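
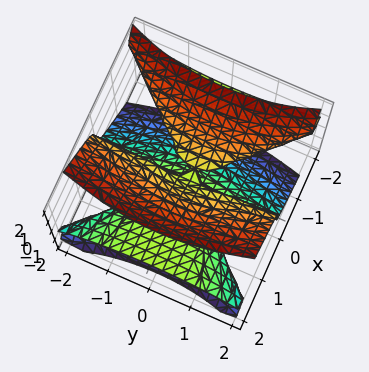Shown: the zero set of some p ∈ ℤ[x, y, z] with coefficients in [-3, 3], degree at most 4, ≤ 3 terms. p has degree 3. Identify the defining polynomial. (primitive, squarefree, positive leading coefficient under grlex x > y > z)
(a) The picture has 2 separate pieces. They look like related sheets of one shape, so recover p as a whole.
(b) Degree: a generic line meets the surface in up to 3 points, so deg p = 3.
(c) From the visible intercepts: one z-axis crossing is at z = 0; every point of the x-axis in the box is on the surface; every point of the y-axis in the box is on the surface.
(d) Fitting integer coefficients to these (and the overall shape) gives p.

3*x^2*z + x*y^2 - 2*z^3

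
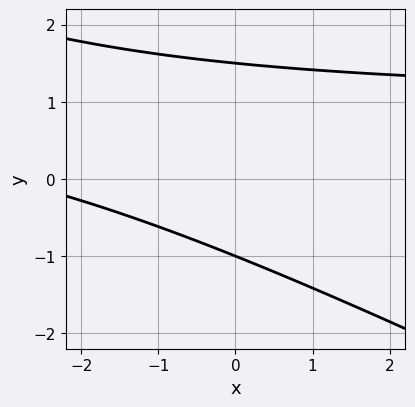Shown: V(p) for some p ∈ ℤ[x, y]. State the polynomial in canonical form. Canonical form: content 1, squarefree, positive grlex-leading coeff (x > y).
x*y + 2*y^2 - x - y - 3

1. The degree is 2 — the shape is more complex than any degree-1 curve.
2. Against the integer gridlines: the curve avoids every integer x-axis point in the box; one y-axis crossing is at y = -1.
3. Assembling these constraints gives the stated polynomial.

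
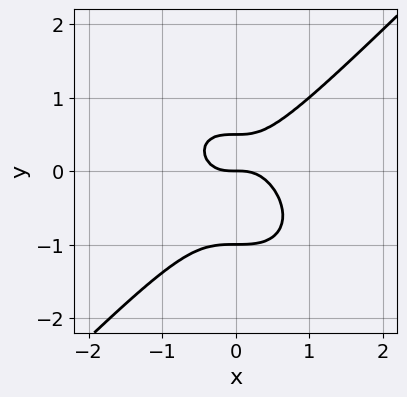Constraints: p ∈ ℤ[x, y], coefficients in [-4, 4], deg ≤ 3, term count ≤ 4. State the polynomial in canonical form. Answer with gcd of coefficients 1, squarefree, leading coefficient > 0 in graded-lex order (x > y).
(a) The degree is 3 — a generic line meets the curve in up to 3 points.
(b) From the axis intercepts and sections: the y-axis gridline crossings are at y ∈ {-1, 0}; it meets the x-axis at x = 0 (among the integer gridlines).
(c) These observations pin down the coefficients.

2*x^3 - 2*y^3 - y^2 + y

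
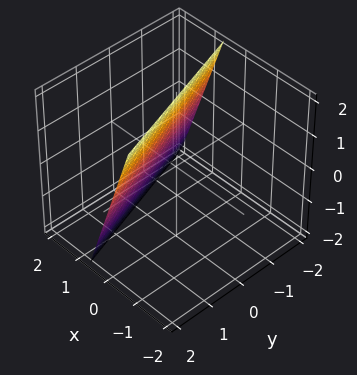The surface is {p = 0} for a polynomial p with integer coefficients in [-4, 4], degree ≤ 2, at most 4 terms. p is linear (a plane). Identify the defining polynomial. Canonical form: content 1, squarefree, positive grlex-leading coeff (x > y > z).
The degree is 1 — every cross-section is a straight line — this is a plane.
Against the integer gridlines: one y-axis crossing is at y = 2; one z-axis crossing is at z = 2.
Putting this together gives p.

3*x + y + z - 2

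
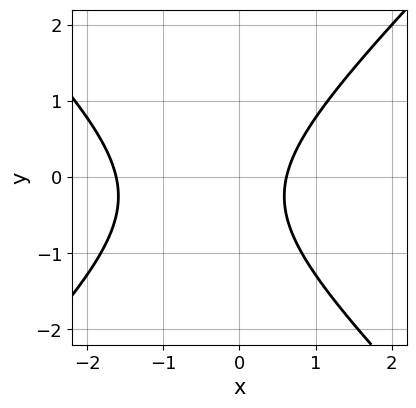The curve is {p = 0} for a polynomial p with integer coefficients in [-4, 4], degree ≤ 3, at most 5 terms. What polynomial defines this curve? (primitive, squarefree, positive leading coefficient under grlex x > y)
2*x^2 - 2*y^2 + 2*x - y - 2

First, degree: no degree-1 curve has this shape, so deg p = 2.
Then, from the visible intercepts: no y-intercept at any integer in the box.
Finally, solving for integer coefficients yields p as stated.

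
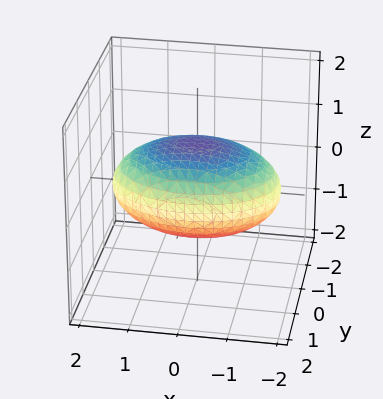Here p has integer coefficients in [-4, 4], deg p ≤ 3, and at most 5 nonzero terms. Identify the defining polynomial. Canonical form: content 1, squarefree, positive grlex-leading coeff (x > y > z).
x^2 + 2*y^2 + 3*z^2 - 3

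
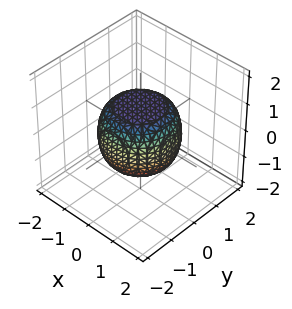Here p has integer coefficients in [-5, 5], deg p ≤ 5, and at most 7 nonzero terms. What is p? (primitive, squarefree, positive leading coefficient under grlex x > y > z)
2*x^4 + 4*x^2*y^2 + 2*y^4 - x^2 - y^2 + 3*z^2 - 3

1. The degree is 4 — the shape is more complex than any degree-3 surface.
2. Symmetries: rotational symmetry about the z-axis ⇒ p depends on x, y only through x² + y².
3. From the axis intercepts and sections: the z-axis gridline crossings are at z ∈ {-1, 1}; a circular section at z = 0 has radius between 1 and 2.
4. Fitting integer coefficients to these (and the overall shape) gives p.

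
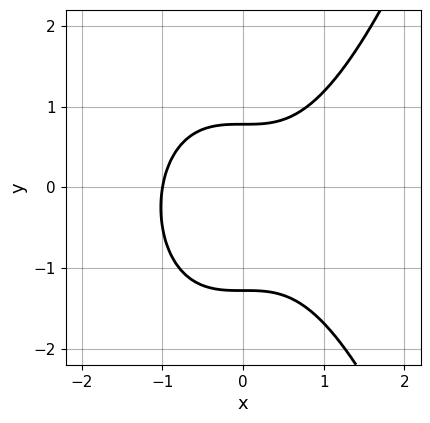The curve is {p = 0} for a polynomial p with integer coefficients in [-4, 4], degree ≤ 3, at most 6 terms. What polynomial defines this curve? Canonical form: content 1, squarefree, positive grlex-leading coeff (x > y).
1. Degree: a generic line meets the curve in up to 3 points, so deg p = 3.
2. From the axis intercepts and sections: it crosses the x-axis at the gridline x = -1.
3. Fitting integer coefficients to these (and the overall shape) gives p.

2*x^3 - 2*y^2 - y + 2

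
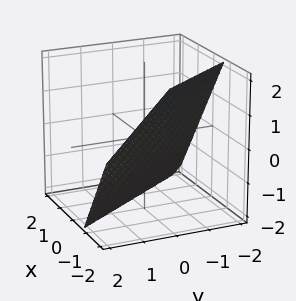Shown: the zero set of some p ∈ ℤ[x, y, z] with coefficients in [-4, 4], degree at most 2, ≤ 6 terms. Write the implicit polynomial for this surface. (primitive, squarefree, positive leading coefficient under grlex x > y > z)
3*x + 2*y + 2*z + 2

Degree: the surface is flat (a plane), so deg p = 1.
Reading off the gridlines: it meets the y-axis at y = -1 (among the integer gridlines); it meets the z-axis at z = -1 (among the integer gridlines).
Fitting integer coefficients to these (and the overall shape) gives p.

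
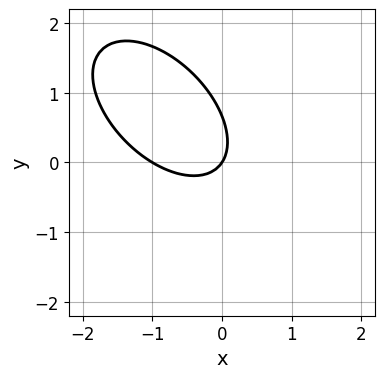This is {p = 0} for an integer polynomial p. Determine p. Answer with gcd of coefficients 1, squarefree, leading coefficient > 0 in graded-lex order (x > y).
3*x^2 + 3*x*y + 3*y^2 + 3*x - 2*y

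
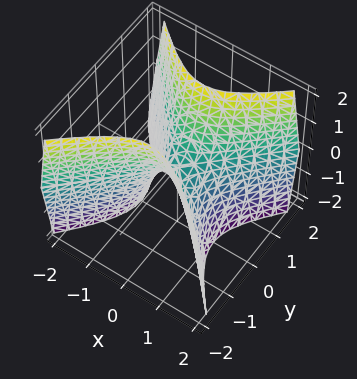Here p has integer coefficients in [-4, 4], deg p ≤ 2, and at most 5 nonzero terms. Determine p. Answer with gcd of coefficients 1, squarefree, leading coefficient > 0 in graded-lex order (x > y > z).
2*x^2 - 2*y^2 + z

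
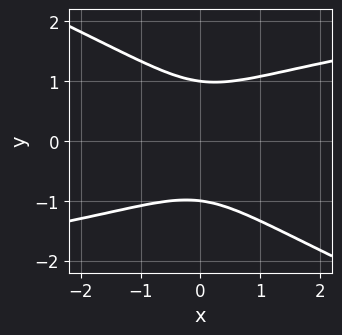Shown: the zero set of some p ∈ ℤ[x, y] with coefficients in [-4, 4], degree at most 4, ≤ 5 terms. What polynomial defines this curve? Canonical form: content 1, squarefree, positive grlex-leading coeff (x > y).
x*y^3 + 2*y^4 - 2*x^2 - 2

1. deg p = 4. The shape is more complex than any degree-3 curve.
2. Reading off the gridlines: it misses every integer gridline on the x-axis; the y-axis gridline crossings are at y ∈ {-1, 1}.
3. Assembling these constraints gives the stated polynomial.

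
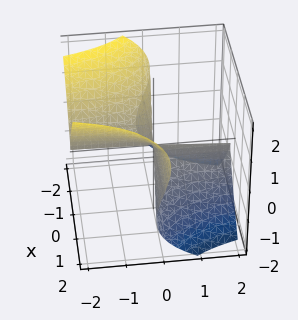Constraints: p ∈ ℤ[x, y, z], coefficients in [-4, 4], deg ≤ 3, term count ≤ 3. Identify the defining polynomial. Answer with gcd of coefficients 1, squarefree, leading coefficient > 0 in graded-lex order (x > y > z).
3*x^2*y - x^2*z + 2*z^3

1. The degree is 3 — the shape is more complex than any degree-2 surface.
2. From the visible intercepts: the visible x-axis segment lies entirely on the surface; the visible y-axis segment lies entirely on the surface; one z-axis crossing is at z = 0.
3. Solving for integer coefficients yields p as stated.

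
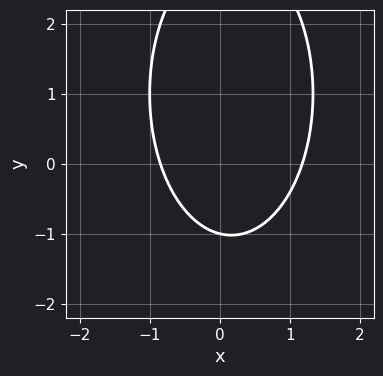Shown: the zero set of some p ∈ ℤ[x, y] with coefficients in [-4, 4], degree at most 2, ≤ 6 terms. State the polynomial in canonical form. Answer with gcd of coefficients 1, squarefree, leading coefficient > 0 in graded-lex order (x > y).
3*x^2 + y^2 - x - 2*y - 3

1. The degree is 2 — no degree-1 curve has this shape.
2. Against the integer gridlines: it crosses the y-axis at the gridline y = -1.
3. Putting this together gives p.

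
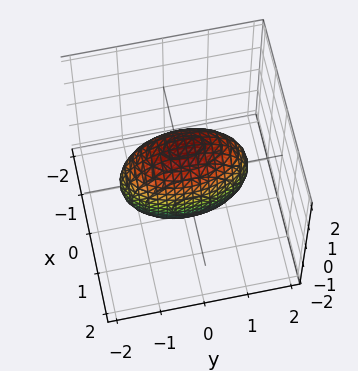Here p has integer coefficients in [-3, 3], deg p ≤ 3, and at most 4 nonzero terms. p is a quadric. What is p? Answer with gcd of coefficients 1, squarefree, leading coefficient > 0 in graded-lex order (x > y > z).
3*x^2 + y^2 + z^2 - 2

(a) Degree: bounded and convex; a quadric, so deg p = 2.
(b) Symmetries: it's symmetric under y → −y, forcing even powers of y; the z ↦ −z reflection is a symmetry, so z appears only in even powers; mirror symmetry x ↦ −x ⇒ only even powers of x.
(c) Solving for integer coefficients yields p as stated.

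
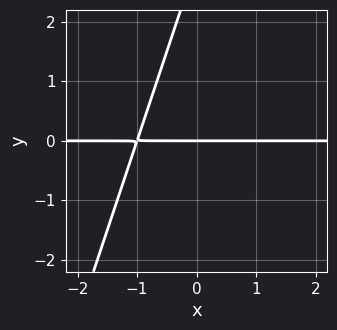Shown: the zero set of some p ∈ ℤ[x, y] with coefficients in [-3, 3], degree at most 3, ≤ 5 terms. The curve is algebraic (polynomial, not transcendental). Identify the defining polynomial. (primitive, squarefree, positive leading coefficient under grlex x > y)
First, degree: the shape is more complex than any degree-1 curve, so deg p = 2.
Next, observable constraints: it crosses the y-axis at the gridline y = 0; every point of the x-axis in the box is on the curve.
Finally, these observations pin down the coefficients.

3*x*y - y^2 + 3*y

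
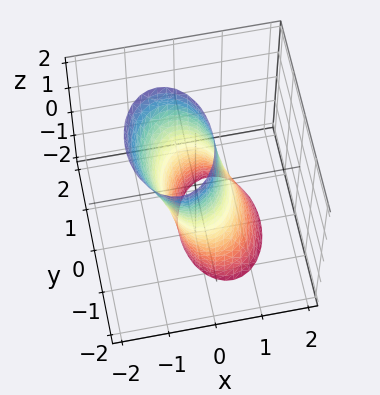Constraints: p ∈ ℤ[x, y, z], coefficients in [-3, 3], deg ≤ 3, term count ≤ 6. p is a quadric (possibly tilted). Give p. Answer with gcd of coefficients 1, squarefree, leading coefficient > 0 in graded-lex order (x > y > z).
2*x^2 + x*z + y^2 - 1

Degree: the shape is more complex than any degree-1 surface, so deg p = 2.
Checking where it meets the axes: it misses every integer gridline on the z-axis; the y-axis gridline crossings are at y ∈ {-1, 1}.
Solving for integer coefficients yields p as stated.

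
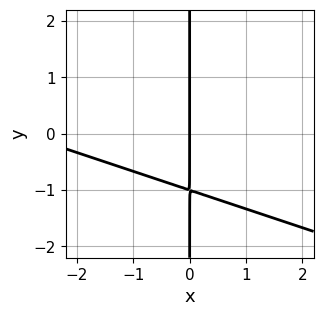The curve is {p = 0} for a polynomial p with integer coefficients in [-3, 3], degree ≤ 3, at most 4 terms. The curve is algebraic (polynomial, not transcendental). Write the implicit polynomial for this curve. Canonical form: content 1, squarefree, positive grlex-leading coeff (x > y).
First, the degree is 2 — no degree-1 curve has this shape.
Next, from the axis intercepts and sections: it meets the x-axis at x = 0 (among the integer gridlines); the visible y-axis segment lies entirely on the curve.
Finally, putting this together gives p.

x^2 + 3*x*y + 3*x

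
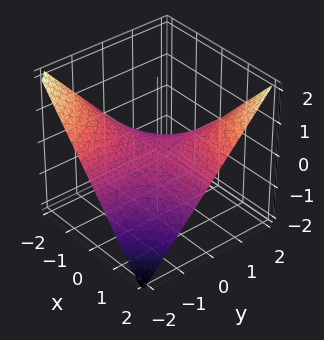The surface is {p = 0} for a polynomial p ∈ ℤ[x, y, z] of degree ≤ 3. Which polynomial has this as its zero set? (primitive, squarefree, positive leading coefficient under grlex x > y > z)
x*y - 2*z

(a) The degree is 2 — a saddle surface; a quadric.
(b) From the visible intercepts: it meets the z-axis at z = 0 (among the integer gridlines); every point of the y-axis in the box is on the surface; the visible x-axis segment lies entirely on the surface.
(c) Together with the visible shape, these determine p as stated.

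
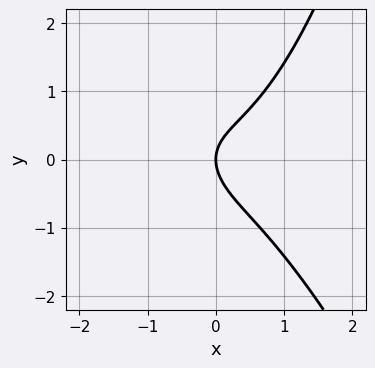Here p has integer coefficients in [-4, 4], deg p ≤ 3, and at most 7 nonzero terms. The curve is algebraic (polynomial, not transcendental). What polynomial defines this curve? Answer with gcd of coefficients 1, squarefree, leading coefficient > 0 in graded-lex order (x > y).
(a) Degree: the shape is more complex than any degree-2 curve, so deg p = 3.
(b) From the axis intercepts and sections: it crosses the x-axis at the gridline x = 0; one y-axis crossing is at y = 0.
(c) Fitting integer coefficients to these (and the overall shape) gives p.

3*x^3 + x^2*y - x*y - 3*y^2 + 3*x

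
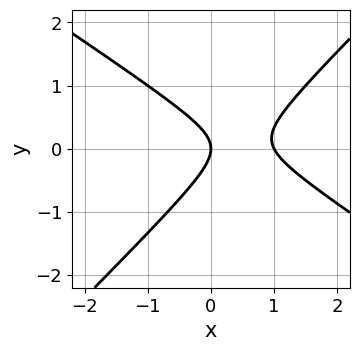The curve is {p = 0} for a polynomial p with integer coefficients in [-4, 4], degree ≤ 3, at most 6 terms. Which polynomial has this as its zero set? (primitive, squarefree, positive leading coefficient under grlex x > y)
First, deg p = 2.
Next, checking where it meets the axes: it meets the y-axis at y = 0 (among the integer gridlines); among the integer gridlines, it crosses the x-axis at x ∈ {0, 1}.
Finally, fitting integer coefficients to these (and the overall shape) gives p.

2*x^2 + x*y - 3*y^2 - 2*x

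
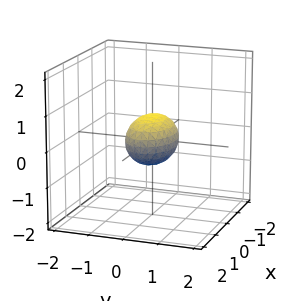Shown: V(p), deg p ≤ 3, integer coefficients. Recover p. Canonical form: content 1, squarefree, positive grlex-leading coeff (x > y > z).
x^2 + 2*y^2 + 2*z^2 - 1

1. The degree is 2 — bounded and convex; a quadric.
2. Symmetries: mirror symmetry y ↦ −y ⇒ only even powers of y; mirror symmetry x ↦ −x ⇒ only even powers of x; it's symmetric under z → −z, forcing even powers of z.
3. Checking where it meets the axes: among the integer gridlines, it crosses the x-axis at x ∈ {-1, 1}.
4. Together with the visible shape, these determine p as stated.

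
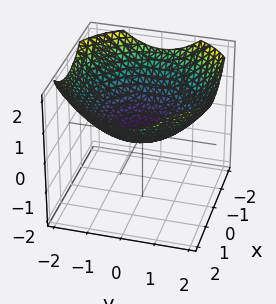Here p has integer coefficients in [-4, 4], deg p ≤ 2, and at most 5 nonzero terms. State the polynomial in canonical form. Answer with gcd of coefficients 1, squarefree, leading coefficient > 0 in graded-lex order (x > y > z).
1. deg p = 2. A single bowl opening along one axis; a quadric.
2. By symmetry, every cross-section ⟂ z is a circle, so x, y appear only via x² + y².
3. From the visible intercepts: it crosses the x-axis at the gridline x = 0; a circular section at z = 1 has radius between 1 and 2; one z-axis crossing is at z = 0; it crosses the y-axis at the gridline y = 0.
4. Assembling these constraints gives the stated polynomial.

x^2 + y^2 - 3*z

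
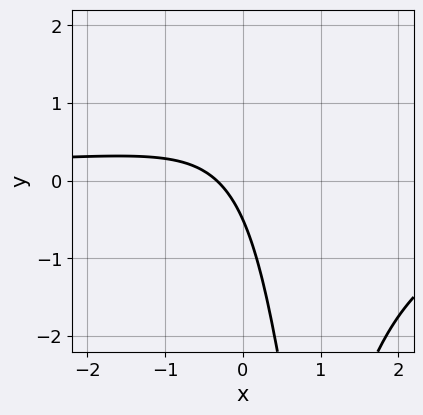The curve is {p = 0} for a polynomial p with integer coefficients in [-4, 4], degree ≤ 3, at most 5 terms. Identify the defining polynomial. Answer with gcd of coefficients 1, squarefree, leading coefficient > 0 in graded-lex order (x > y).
2*x^2*y - 3*x*y + 3*x + 2*y + 1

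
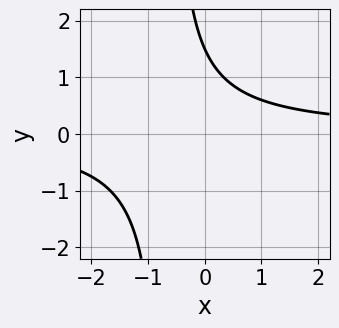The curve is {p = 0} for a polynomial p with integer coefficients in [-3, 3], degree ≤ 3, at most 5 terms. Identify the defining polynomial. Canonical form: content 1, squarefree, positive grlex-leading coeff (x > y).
First, the degree is 2 — no degree-1 curve has this shape.
Then, against the integer gridlines: the curve avoids every integer x-axis point in the box.
Finally, putting this together gives p.

3*x*y + 2*y - 3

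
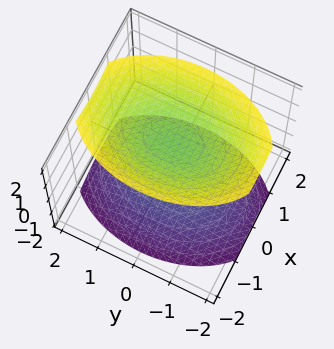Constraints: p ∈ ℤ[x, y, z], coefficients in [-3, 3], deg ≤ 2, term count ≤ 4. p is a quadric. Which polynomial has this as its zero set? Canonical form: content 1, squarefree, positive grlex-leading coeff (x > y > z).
First, there are 2 components. They look like related sheets of one shape, so recover p as a whole.
Then, deg p = 2. Two sheets facing apart; a quadric.
Next, symmetries: mirror symmetry y ↦ −y ⇒ only even powers of y; the z ↦ −z reflection is a symmetry, so z appears only in even powers; it's symmetric under x → −x, forcing even powers of x.
Next, checking where it meets the axes: it misses every integer gridline on the x-axis; it misses every integer gridline on the y-axis.
Finally, fitting integer coefficients to these (and the overall shape) gives p.

2*x^2 + y^2 - 2*z^2 + 3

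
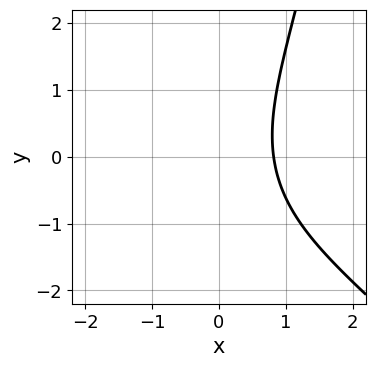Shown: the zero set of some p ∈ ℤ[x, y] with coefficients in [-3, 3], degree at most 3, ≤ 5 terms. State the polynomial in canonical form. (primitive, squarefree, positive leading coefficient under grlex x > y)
First, the degree is 3 — a generic line meets the curve in up to 3 points.
Then, observable constraints: it misses every integer gridline on the y-axis.
Finally, together with the visible shape, these determine p as stated.

x^3 + x^2*y - y^2 + 3*x - 3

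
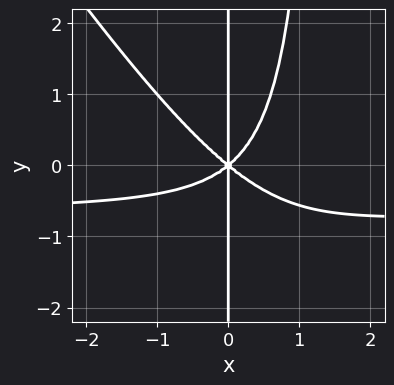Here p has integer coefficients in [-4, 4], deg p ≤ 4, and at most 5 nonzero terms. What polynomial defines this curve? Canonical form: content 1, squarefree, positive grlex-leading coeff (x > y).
1. The degree is 4 — the shape is more complex than any degree-3 curve.
2. From the visible intercepts: every point of the y-axis in the box is on the curve; it meets the x-axis at x = 0 (among the integer gridlines).
3. Solving for integer coefficients yields p as stated.

3*x^3*y + 2*x^2*y^2 + 2*x^3 - 3*x*y^2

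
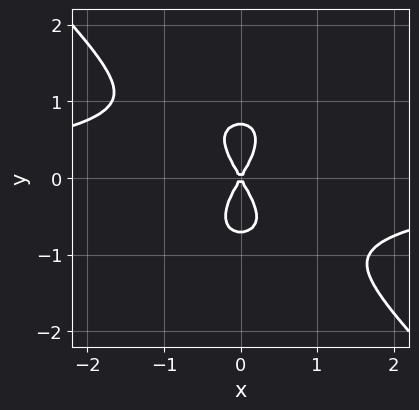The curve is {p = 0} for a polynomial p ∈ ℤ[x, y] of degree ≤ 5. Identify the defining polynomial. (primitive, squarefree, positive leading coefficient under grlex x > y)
(a) deg p = 4. No degree-3 curve has this shape.
(b) Against the integer gridlines: it crosses the x-axis at the gridline x = 0; one y-axis crossing is at y = 0.
(c) Assembling these constraints gives the stated polynomial.

2*x^3*y + 2*y^4 + 3*x^2 - y^2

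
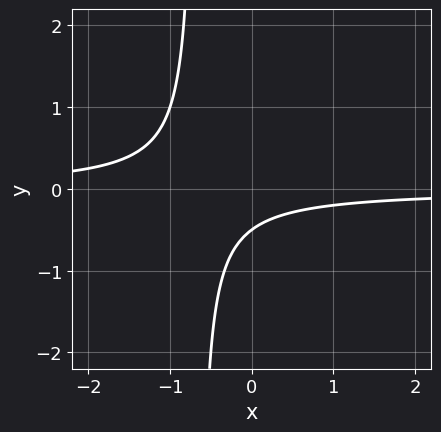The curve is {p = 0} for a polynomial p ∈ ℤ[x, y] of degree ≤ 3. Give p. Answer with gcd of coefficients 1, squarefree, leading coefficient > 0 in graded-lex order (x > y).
3*x*y + 2*y + 1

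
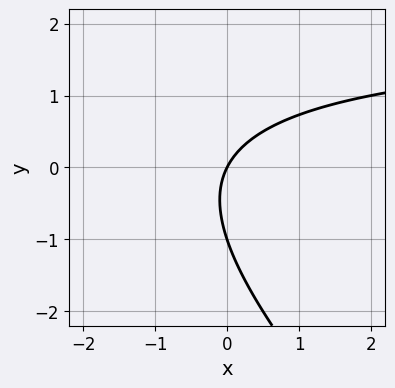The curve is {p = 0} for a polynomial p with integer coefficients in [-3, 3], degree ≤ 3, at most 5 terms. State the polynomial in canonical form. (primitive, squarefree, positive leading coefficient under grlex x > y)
x*y + y^2 - 2*x + y

1. Degree: no degree-1 curve has this shape, so deg p = 2.
2. Against the integer gridlines: one x-axis crossing is at x = 0; the y-axis gridline crossings are at y ∈ {-1, 0}.
3. Putting this together gives p.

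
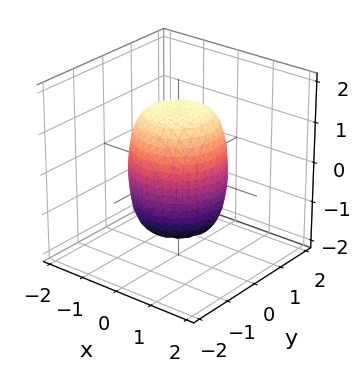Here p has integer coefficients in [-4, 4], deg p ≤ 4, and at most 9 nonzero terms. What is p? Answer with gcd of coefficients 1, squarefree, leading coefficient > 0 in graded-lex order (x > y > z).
1. deg p = 4.
2. Symmetries: rotational symmetry about the z-axis ⇒ p depends on x, y only through x² + y².
3. From the visible intercepts: a circular section at z = 0 has radius between 1 and 2.
4. Putting this together gives p.

2*x^4 + 4*x^2*y^2 + 2*y^4 - x^2 - y^2 + z^2 - 2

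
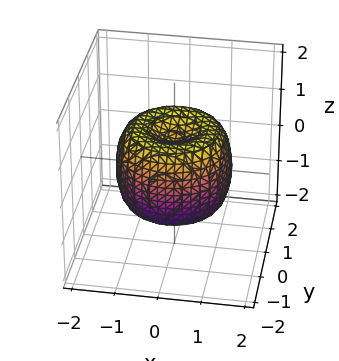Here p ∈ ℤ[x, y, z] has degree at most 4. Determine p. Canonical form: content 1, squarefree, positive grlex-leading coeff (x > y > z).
2*x^4 + 4*x^2*y^2 + 2*y^4 - 3*x^2 - 3*y^2 + 2*z^2 - 1

1. The degree is 4 — the shape is more complex than any degree-3 surface.
2. By symmetry, the z-axis is an axis of rotation, so x and y enter only as x² + y².
3. From the axis intercepts and sections: a circular section at z = 0 has radius between 1 and 2.
4. Fitting integer coefficients to these (and the overall shape) gives p.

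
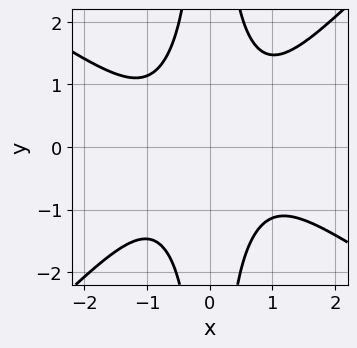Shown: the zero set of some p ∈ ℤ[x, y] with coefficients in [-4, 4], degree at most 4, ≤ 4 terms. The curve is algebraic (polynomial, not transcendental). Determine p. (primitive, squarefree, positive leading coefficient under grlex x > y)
First, degree: a generic line meets the curve in up to 4 points, so deg p = 4.
Next, observable constraints: it misses every integer gridline on the x-axis; it misses every integer gridline on the y-axis.
Finally, the integer polynomial consistent with all of this is the stated p.

2*x^4 + x^3*y - 3*x^2*y^2 + 3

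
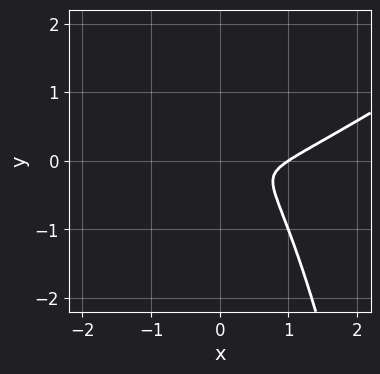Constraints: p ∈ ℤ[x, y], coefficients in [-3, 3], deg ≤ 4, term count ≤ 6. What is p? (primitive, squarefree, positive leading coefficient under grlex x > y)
First, the degree is 3 — the shape is more complex than any degree-2 curve.
Next, observable constraints: one x-axis crossing is at x = 1.
Finally, fitting integer coefficients to these (and the overall shape) gives p.

2*x^3 - 3*x^2*y - 2*x^2 - 3*y^2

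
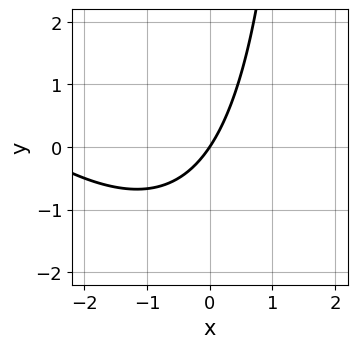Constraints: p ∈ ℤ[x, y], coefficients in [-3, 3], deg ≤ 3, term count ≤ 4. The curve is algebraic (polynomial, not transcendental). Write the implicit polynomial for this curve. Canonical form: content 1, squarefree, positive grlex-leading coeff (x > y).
x^2 + x*y + 3*x - 2*y

(a) Degree: the shape is more complex than any degree-1 curve, so deg p = 2.
(b) From the visible intercepts: it crosses the x-axis at the gridline x = 0; it meets the y-axis at y = 0 (among the integer gridlines).
(c) Together with the visible shape, these determine p as stated.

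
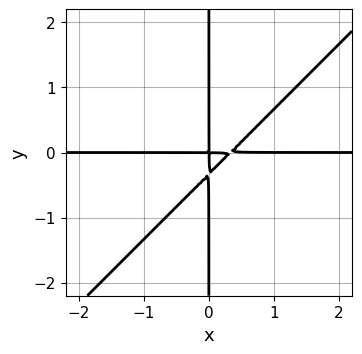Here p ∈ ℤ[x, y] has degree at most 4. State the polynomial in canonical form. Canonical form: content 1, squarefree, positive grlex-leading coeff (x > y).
3*x^2*y - 3*x*y^2 - x*y

deg p = 3.
From the axis intercepts and sections: every point of the y-axis in the box is on the curve; the visible x-axis segment lies entirely on the curve.
These observations pin down the coefficients.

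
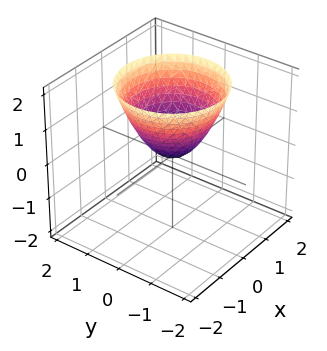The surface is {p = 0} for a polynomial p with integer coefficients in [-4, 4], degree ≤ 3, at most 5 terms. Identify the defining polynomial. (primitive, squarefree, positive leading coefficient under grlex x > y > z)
x^2 + y^2 - z

(a) Degree: a single bowl opening along one axis; a quadric, so deg p = 2.
(b) Symmetries: the surface is invariant under rotation about z: p = q(x² + y², z).
(c) Observable constraints: one x-axis crossing is at x = 0; it crosses the y-axis at the gridline y = 0; it crosses the z-axis at the gridline z = 0.
(d) Fitting integer coefficients to these (and the overall shape) gives p.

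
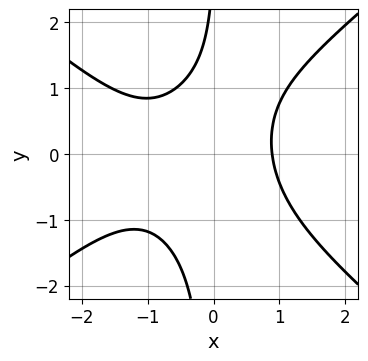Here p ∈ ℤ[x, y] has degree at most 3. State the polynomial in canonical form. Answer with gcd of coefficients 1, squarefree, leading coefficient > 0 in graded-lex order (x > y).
2*x^3 - 3*x*y^2 + 2*x^2 + y - 3

The degree is 3 — a generic line meets the curve in up to 3 points.
Observable constraints: it misses every integer gridline on the y-axis.
The integer polynomial consistent with all of this is the stated p.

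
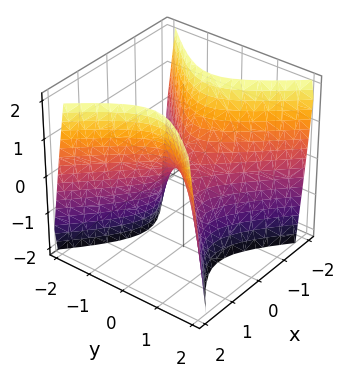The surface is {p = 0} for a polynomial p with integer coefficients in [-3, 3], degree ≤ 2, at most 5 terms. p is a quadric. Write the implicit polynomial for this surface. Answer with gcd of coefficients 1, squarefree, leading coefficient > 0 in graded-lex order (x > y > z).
2*x^2 - 2*y^2 - z

(a) deg p = 2.
(b) Symmetries: mirror symmetry x ↦ −x ⇒ only even powers of x; mirror symmetry y ↦ −y ⇒ only even powers of y.
(c) Against the integer gridlines: it crosses the x-axis at the gridline x = 0; one z-axis crossing is at z = 0.
(d) Fitting integer coefficients to these (and the overall shape) gives p.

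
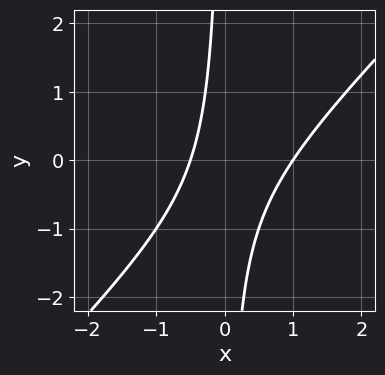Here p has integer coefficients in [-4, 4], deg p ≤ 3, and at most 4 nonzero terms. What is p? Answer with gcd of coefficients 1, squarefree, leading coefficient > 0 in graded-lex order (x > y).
The degree is 2 — a generic line meets the curve in up to 2 points.
From the visible intercepts: the curve avoids every integer y-axis point in the box; it meets the x-axis at x = 1 (among the integer gridlines).
Together with the visible shape, these determine p as stated.

2*x^2 - 2*x*y - x - 1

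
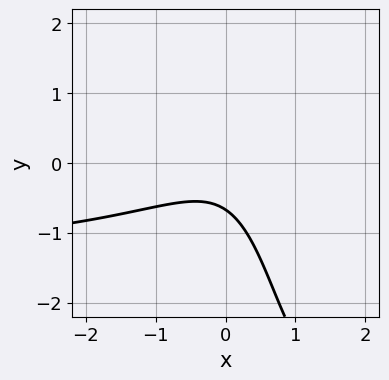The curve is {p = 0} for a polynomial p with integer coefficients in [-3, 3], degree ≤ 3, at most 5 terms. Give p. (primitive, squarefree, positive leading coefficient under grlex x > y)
2*x^2*y + 3*x^2 - 3*x*y + 3*y + 2

(a) The degree is 3 — no degree-2 curve has this shape.
(b) Observable constraints: no x-intercept at any integer in the box.
(c) These observations pin down the coefficients.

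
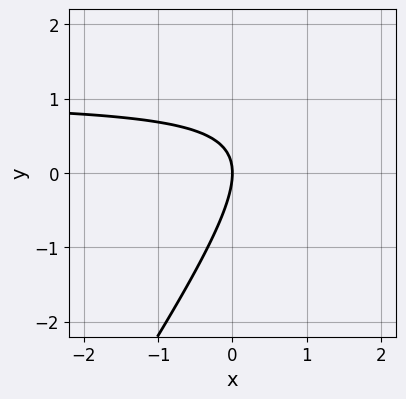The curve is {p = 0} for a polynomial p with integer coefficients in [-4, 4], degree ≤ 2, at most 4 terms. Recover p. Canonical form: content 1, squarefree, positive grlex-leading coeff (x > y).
3*x*y - 2*y^2 - 3*x

1. The degree is 2 — no degree-1 curve has this shape.
2. Observable constraints: it crosses the x-axis at the gridline x = 0; it crosses the y-axis at the gridline y = 0.
3. Matching integer coefficients to the picture gives p.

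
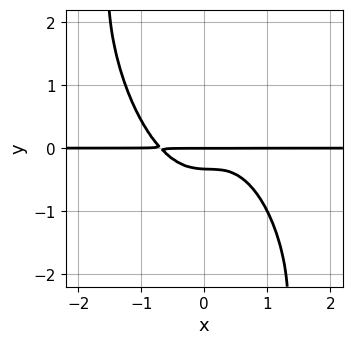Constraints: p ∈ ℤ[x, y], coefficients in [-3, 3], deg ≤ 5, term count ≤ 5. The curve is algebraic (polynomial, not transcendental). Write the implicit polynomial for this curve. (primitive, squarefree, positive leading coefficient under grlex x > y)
3*x^3*y + 2*x^2*y^2 + x*y^3 + 3*y^2 + y

The degree is 4 — the shape is more complex than any degree-3 curve.
Reading off the gridlines: every point of the x-axis in the box is on the curve; one y-axis crossing is at y = 0.
The integer polynomial consistent with all of this is the stated p.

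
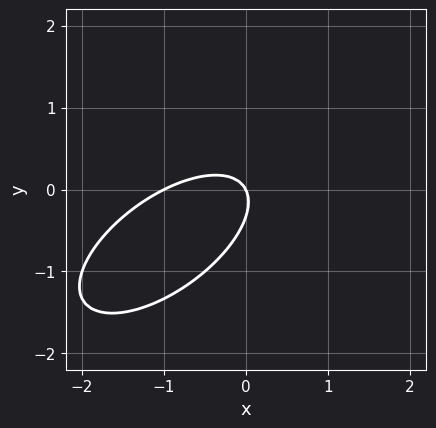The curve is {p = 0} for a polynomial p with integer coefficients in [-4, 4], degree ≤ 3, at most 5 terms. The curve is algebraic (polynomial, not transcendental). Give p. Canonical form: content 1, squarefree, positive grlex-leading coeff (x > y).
First, degree: a generic line meets the curve in up to 2 points, so deg p = 2.
Next, from the axis intercepts and sections: one y-axis crossing is at y = 0; among the integer gridlines, it crosses the x-axis at x ∈ {-1, 0}.
Finally, solving for integer coefficients yields p as stated.

2*x^2 - 3*x*y + 3*y^2 + 2*x + y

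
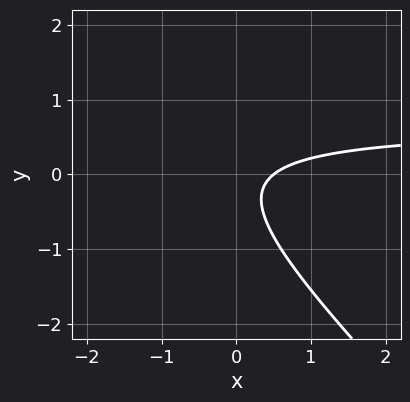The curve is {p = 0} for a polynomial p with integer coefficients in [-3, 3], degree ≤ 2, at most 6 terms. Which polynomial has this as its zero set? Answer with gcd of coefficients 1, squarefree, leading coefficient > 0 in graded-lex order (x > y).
(a) Degree: the shape is more complex than any degree-1 curve, so deg p = 2.
(b) Against the integer gridlines: the curve avoids every integer y-axis point in the box.
(c) Fitting integer coefficients to these (and the overall shape) gives p.

3*x*y + 3*y^2 - 2*x + y + 1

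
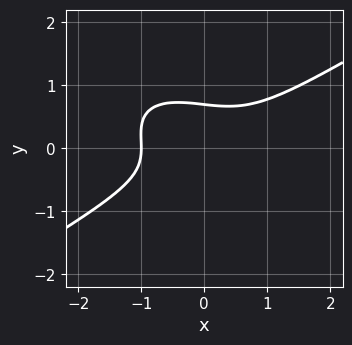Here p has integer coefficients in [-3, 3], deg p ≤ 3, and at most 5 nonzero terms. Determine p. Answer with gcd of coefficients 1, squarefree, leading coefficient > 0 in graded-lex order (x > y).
deg p = 3. A generic line meets the curve in up to 3 points.
Checking where it meets the axes: it crosses the x-axis at the gridline x = -1.
These observations pin down the coefficients.

x^3 - x*y^2 - 3*y^3 + 1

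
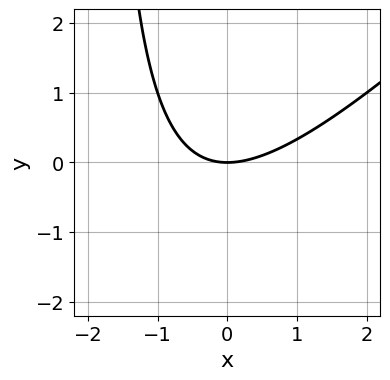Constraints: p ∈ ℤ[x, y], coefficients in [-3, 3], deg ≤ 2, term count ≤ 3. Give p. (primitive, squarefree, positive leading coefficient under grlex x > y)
First, degree: no degree-1 curve has this shape, so deg p = 2.
Next, reading off the gridlines: it meets the y-axis at y = 0 (among the integer gridlines); it crosses the x-axis at the gridline x = 0.
Finally, together with the visible shape, these determine p as stated.

x^2 - x*y - 2*y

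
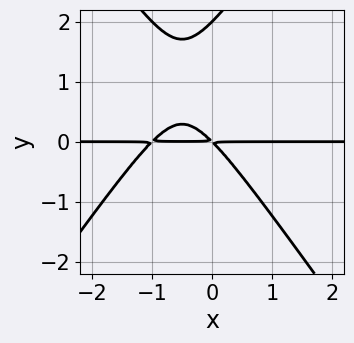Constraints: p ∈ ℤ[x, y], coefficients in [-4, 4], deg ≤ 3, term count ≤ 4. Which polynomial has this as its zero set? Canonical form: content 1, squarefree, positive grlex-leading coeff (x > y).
1. The degree is 3 — the shape is more complex than any degree-2 curve.
2. Checking where it meets the axes: every point of the x-axis in the box is on the curve; it meets the y-axis at y = 2 (among the integer gridlines).
3. Putting this together gives p.

2*x^2*y - y^3 + 2*x*y + 2*y^2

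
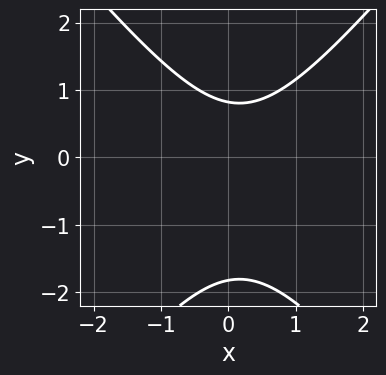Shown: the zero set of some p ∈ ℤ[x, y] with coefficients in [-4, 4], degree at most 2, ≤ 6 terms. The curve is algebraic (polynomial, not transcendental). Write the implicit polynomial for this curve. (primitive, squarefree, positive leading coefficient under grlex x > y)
Degree: a generic line meets the curve in up to 2 points, so deg p = 2.
Reading off the gridlines: the curve avoids every integer x-axis point in the box.
The integer polynomial consistent with all of this is the stated p.

3*x^2 - 2*y^2 - x - 2*y + 3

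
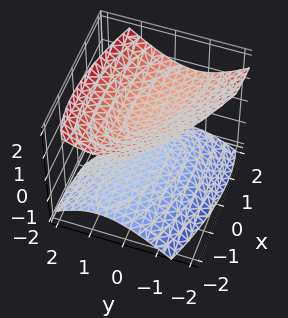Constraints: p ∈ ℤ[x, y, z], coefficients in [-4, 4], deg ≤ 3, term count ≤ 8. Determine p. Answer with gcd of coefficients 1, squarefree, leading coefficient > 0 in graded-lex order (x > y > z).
x^2 + 2*x*y - x*z + 3*y^2 - 3*z^2 + 2

1. The picture has 2 separate pieces.
2. Degree: a generic line meets the surface in up to 2 points, so deg p = 2.
3. Reading off the gridlines: no x-intercept at any integer in the box; it misses every integer gridline on the y-axis.
4. The integer polynomial consistent with all of this is the stated p.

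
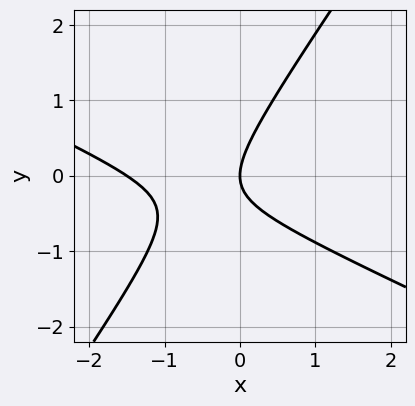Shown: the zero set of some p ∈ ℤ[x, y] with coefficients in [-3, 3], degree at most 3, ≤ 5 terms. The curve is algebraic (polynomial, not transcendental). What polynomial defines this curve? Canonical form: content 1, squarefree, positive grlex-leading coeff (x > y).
1. Degree: no degree-1 curve has this shape, so deg p = 2.
2. From the visible intercepts: it crosses the y-axis at the gridline y = 0; it crosses the x-axis at the gridline x = 0.
3. Putting this together gives p.

2*x^2 + 3*x*y - 3*y^2 + 3*x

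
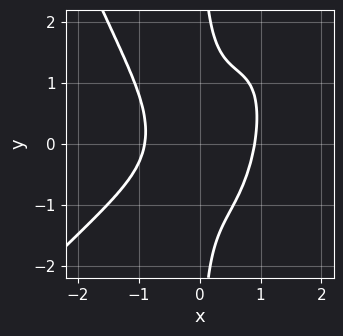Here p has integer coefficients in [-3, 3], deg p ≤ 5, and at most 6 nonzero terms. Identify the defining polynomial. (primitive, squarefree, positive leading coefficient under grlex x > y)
3*x^4 - 2*x^3*y - x^2*y^2 + 3*x*y^2 - 2

Degree: the shape is more complex than any degree-3 curve, so deg p = 4.
From the axis intercepts and sections: the curve avoids every integer y-axis point in the box.
Matching integer coefficients to the picture gives p.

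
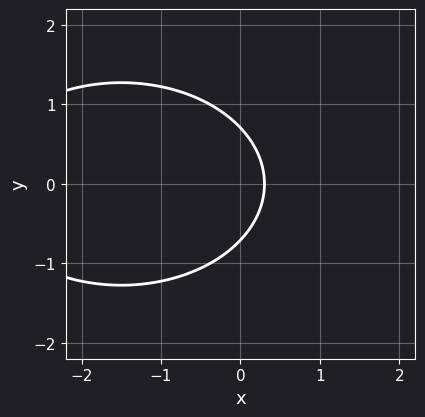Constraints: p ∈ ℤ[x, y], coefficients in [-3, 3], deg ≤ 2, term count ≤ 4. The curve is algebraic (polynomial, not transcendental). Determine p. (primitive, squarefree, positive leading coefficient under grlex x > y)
1. Degree: no degree-1 curve has this shape, so deg p = 2.
2. Symmetries: it's symmetric under y → −y, forcing even powers of y.
3. Fitting integer coefficients to these (and the overall shape) gives p.

x^2 + 2*y^2 + 3*x - 1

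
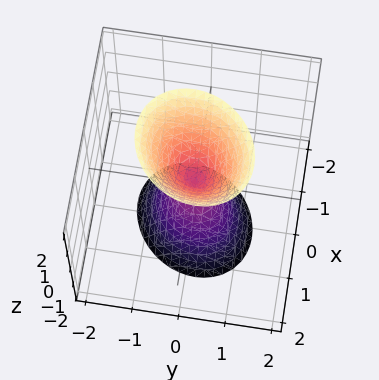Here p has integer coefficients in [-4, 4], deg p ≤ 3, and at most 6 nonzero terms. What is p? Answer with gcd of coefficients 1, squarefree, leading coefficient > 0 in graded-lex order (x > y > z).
3*x^2 - x*y + 3*y^2 - z^2

1. I count 2 distinct pieces. Treating them together as one polynomial.
2. The degree is 2 — a generic line meets the surface in up to 2 points.
3. Observable constraints: it crosses the y-axis at the gridline y = 0; one x-axis crossing is at x = 0; it crosses the z-axis at the gridline z = 0.
4. These observations pin down the coefficients.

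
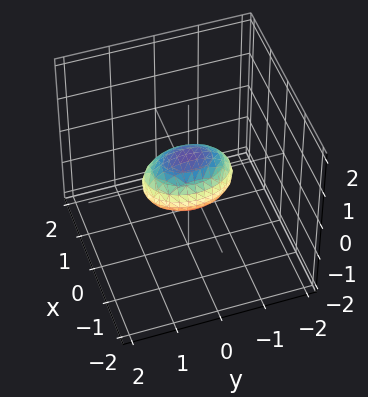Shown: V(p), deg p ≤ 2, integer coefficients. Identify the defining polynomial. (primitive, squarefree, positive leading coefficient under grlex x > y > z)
deg p = 2. Bounded and convex; a quadric.
Symmetries: it's symmetric under y → −y, forcing even powers of y; mirror symmetry x ↦ −x ⇒ only even powers of x; mirror symmetry z ↦ −z ⇒ only even powers of z.
Observable constraints: the y-axis gridline crossings are at y ∈ {-1, 1}.
The integer polynomial consistent with all of this is the stated p.

2*x^2 + y^2 + 2*z^2 - 1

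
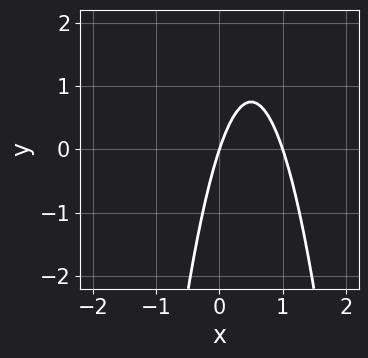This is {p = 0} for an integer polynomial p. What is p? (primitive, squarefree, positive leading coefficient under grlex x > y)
The degree is 2 — a generic line meets the curve in up to 2 points.
From the visible intercepts: one y-axis crossing is at y = 0; among the integer gridlines, it crosses the x-axis at x ∈ {0, 1}.
Together with the visible shape, these determine p as stated.

3*x^2 - 3*x + y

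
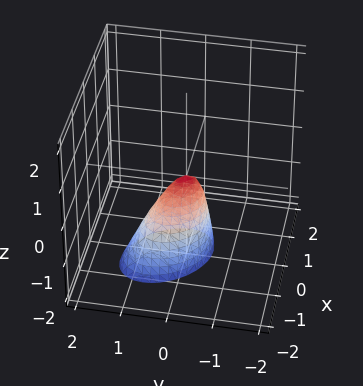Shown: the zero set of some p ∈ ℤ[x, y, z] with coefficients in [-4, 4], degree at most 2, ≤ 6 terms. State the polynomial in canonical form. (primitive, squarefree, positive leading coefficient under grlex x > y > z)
3*x^2 + 2*x*y + 3*y^2 + y*z + z

(a) The degree is 2 — the shape is more complex than any degree-1 surface.
(b) Observable constraints: one x-axis crossing is at x = 0; it crosses the z-axis at the gridline z = 0; one y-axis crossing is at y = 0.
(c) These observations pin down the coefficients.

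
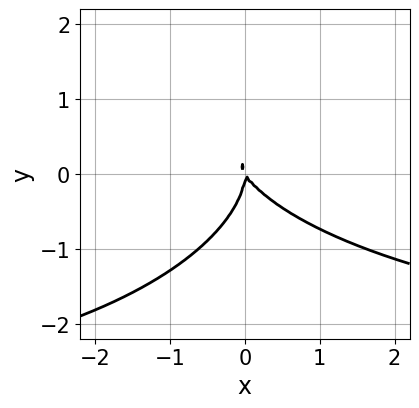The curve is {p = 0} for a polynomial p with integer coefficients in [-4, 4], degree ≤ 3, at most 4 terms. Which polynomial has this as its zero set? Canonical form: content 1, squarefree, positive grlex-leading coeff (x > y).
x^2*y + 2*y^3 + 3*x^2 + 2*x*y

(a) The degree is 3 — no degree-2 curve has this shape.
(b) Checking where it meets the axes: one x-axis crossing is at x = 0; it crosses the y-axis at the gridline y = 0.
(c) Solving for integer coefficients yields p as stated.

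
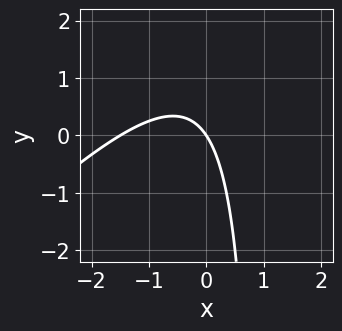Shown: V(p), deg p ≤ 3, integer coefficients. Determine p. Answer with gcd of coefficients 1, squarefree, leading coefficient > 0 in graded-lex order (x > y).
2*x^2 - 2*x*y + 3*x + 2*y

First, degree: the shape is more complex than any degree-1 curve, so deg p = 2.
Next, from the visible intercepts: one x-axis crossing is at x = 0; it crosses the y-axis at the gridline y = 0.
Finally, assembling these constraints gives the stated polynomial.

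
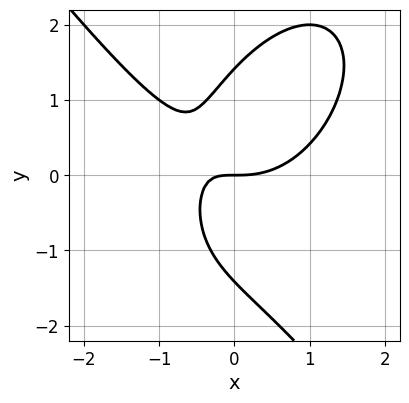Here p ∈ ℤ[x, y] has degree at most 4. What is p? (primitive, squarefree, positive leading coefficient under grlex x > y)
First, the degree is 3 — a generic line meets the curve in up to 3 points.
Next, from the axis intercepts and sections: it meets the x-axis at x = 0 (among the integer gridlines); it meets the y-axis at y = 0 (among the integer gridlines).
Finally, matching integer coefficients to the picture gives p.

2*x^3 + y^3 - 3*x*y - 2*y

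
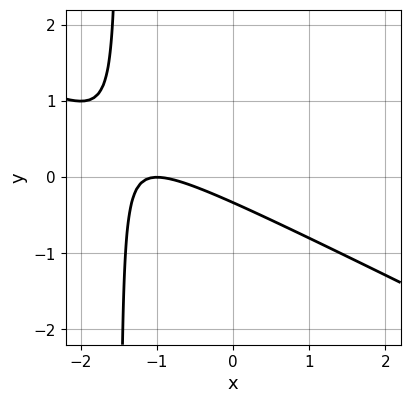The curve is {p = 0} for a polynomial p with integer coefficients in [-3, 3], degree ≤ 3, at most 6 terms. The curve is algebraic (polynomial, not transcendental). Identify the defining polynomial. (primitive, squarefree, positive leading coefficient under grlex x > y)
First, the degree is 2 — the shape is more complex than any degree-1 curve.
Then, from the visible intercepts: it crosses the x-axis at the gridline x = -1.
Finally, assembling these constraints gives the stated polynomial.

x^2 + 2*x*y + 2*x + 3*y + 1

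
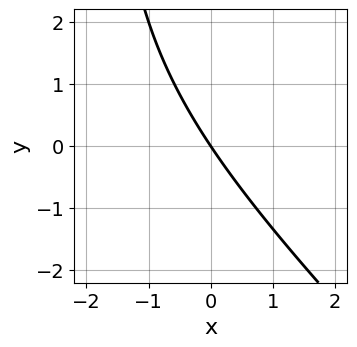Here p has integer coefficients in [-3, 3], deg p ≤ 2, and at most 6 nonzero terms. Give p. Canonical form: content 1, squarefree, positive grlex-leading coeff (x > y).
x^2 + x*y + 3*x + 2*y

First, deg p = 2. A generic line meets the curve in up to 2 points.
Then, observable constraints: it crosses the y-axis at the gridline y = 0; it meets the x-axis at x = 0 (among the integer gridlines).
Finally, solving for integer coefficients yields p as stated.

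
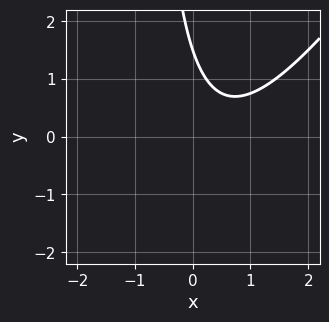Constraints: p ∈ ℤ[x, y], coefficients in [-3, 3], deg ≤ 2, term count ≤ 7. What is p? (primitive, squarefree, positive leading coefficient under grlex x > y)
3*x^2 - 2*x*y - 3*x - 2*y + 3

deg p = 2.
Against the integer gridlines: no x-intercept at any integer in the box.
These observations pin down the coefficients.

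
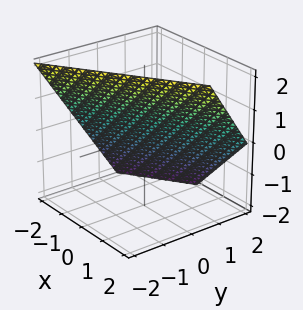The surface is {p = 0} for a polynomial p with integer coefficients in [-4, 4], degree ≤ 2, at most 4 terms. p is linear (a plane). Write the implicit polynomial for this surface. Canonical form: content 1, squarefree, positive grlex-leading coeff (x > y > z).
1. The degree is 1 — every cross-section is a straight line — this is a plane.
2. From the visible intercepts: one x-axis crossing is at x = -1; it meets the z-axis at z = 1 (among the integer gridlines).
3. Matching integer coefficients to the picture gives p.

2*x - 3*y - 2*z + 2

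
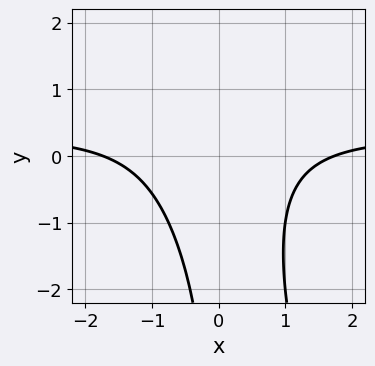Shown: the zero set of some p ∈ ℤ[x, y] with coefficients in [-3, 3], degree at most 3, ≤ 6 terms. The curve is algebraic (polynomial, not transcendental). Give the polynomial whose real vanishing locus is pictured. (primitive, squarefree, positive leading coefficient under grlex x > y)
(a) Degree: a generic line meets the curve in up to 3 points, so deg p = 3.
(b) From the visible intercepts: the curve avoids every integer y-axis point in the box.
(c) Assembling these constraints gives the stated polynomial.

3*x^2*y + x*y^2 - x^2 + 3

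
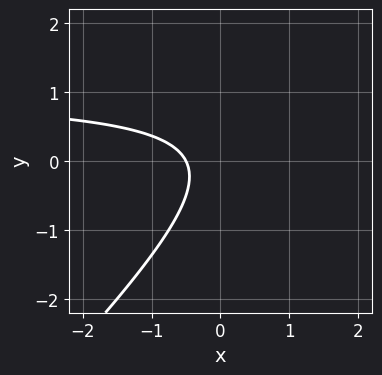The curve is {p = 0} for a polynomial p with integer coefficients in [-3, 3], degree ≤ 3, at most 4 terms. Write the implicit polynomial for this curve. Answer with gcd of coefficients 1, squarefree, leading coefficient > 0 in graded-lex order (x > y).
2*x*y - 2*y^2 - 2*x - 1

The degree is 2 — the shape is more complex than any degree-1 curve.
From the visible intercepts: no y-intercept at any integer in the box.
Fitting integer coefficients to these (and the overall shape) gives p.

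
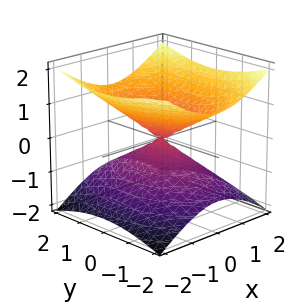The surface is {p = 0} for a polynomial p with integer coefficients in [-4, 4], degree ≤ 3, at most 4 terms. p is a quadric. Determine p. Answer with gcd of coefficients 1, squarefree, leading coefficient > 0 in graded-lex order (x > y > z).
2*x^2 + y^2 - 3*z^2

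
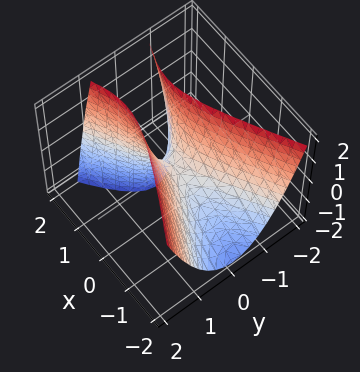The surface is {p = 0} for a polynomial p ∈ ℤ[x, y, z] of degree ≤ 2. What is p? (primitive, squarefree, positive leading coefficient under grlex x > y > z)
(a) Degree: the shape is more complex than any degree-1 surface, so deg p = 2.
(b) Checking where it meets the axes: one z-axis crossing is at z = 0; it meets the x-axis at x = 0 (among the integer gridlines).
(c) Assembling these constraints gives the stated polynomial.

x^2 - x*z - 3*y^2 + z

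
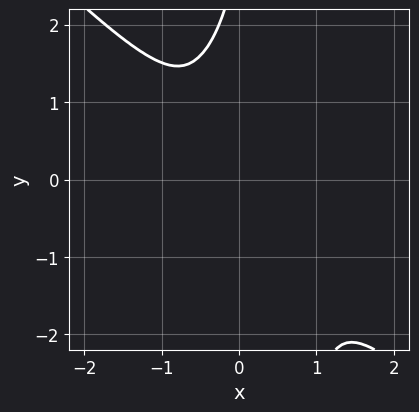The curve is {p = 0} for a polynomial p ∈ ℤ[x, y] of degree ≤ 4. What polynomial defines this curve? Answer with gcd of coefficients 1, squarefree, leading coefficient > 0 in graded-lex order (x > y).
2*x^4 + 2*x*y^3 + x^2*y - y^3 + 3*y^2

First, degree: the shape is more complex than any degree-3 curve, so deg p = 4.
Finally, matching integer coefficients to the picture gives p.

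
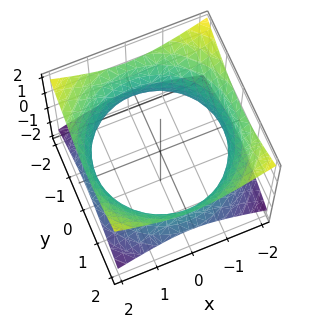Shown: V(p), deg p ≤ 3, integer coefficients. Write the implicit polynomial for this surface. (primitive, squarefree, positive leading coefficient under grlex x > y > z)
The degree is 2 — an hourglass — one-sheet hyperboloid; a quadric.
By symmetry, every cross-section ⟂ z is a circle, so x, y appear only via x² + y²; the z ↦ −z reflection is a symmetry, so z appears only in even powers.
Against the integer gridlines: a circular section at z = 0 has radius between 1 and 2; the surface avoids every integer z-axis point in the box.
Fitting integer coefficients to these (and the overall shape) gives p.

x^2 + y^2 - 2*z^2 - 3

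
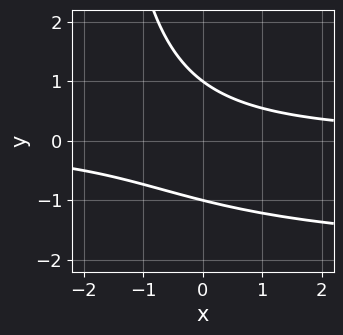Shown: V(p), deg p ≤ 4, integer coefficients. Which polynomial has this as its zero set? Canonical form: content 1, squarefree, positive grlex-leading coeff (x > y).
x*y^2 + 2*x*y + 2*y^2 - 2

1. Degree: no degree-2 curve has this shape, so deg p = 3.
2. From the axis intercepts and sections: the y-axis gridline crossings are at y ∈ {-1, 1}; the curve avoids every integer x-axis point in the box.
3. Matching integer coefficients to the picture gives p.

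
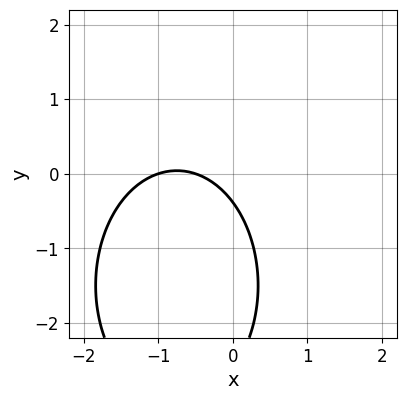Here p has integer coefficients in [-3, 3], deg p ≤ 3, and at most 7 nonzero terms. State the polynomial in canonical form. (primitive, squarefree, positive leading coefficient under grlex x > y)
First, the degree is 2 — a generic line meets the curve in up to 2 points.
Then, against the integer gridlines: it crosses the x-axis at the gridline x = -1.
Finally, matching integer coefficients to the picture gives p.

2*x^2 + y^2 + 3*x + 3*y + 1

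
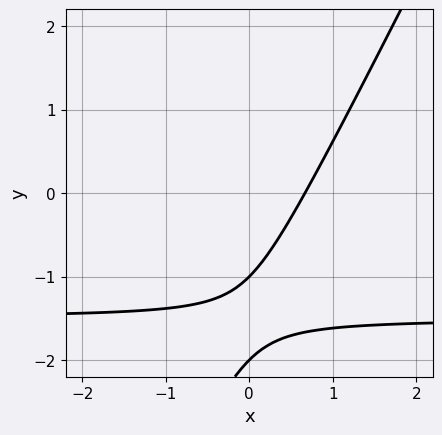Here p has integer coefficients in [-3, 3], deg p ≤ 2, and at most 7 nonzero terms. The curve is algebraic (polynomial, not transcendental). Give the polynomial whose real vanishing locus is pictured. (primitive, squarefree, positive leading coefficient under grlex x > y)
2*x*y - y^2 + 3*x - 3*y - 2

(a) The degree is 2 — a generic line meets the curve in up to 2 points.
(b) From the visible intercepts: the y-axis gridline crossings are at y ∈ {-2, -1}.
(c) These observations pin down the coefficients.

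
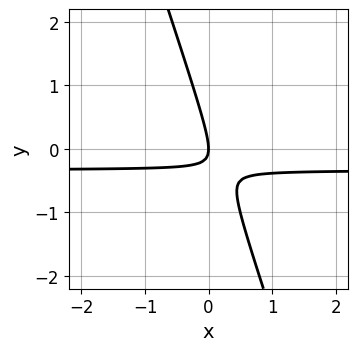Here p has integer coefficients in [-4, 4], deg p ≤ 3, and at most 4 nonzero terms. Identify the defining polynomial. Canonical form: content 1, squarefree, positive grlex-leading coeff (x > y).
3*x*y + y^2 + x

1. The degree is 2 — a generic line meets the curve in up to 2 points.
2. Against the integer gridlines: it crosses the x-axis at the gridline x = 0; it meets the y-axis at y = 0 (among the integer gridlines).
3. Matching integer coefficients to the picture gives p.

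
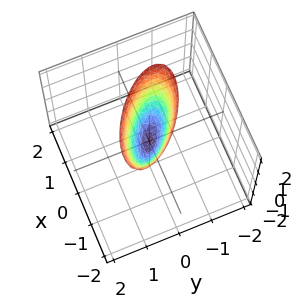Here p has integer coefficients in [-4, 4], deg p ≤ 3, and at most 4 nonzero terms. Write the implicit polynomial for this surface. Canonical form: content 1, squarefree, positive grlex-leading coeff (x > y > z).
2*x^2 + 3*x*y + 3*y^2 - z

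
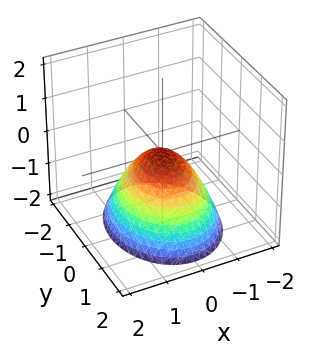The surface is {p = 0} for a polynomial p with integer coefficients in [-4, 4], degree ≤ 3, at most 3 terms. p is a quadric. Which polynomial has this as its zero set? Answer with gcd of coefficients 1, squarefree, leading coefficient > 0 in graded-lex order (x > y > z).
3*x^2 + 2*y^2 + 3*z

First, deg p = 2. A paraboloid; a quadric.
Then, symmetries: it's symmetric under x → −x, forcing even powers of x; the y ↦ −y reflection is a symmetry, so y appears only in even powers.
Then, checking where it meets the axes: it crosses the z-axis at the gridline z = 0; it crosses the y-axis at the gridline y = 0; it crosses the x-axis at the gridline x = 0.
Finally, together with the visible shape, these determine p as stated.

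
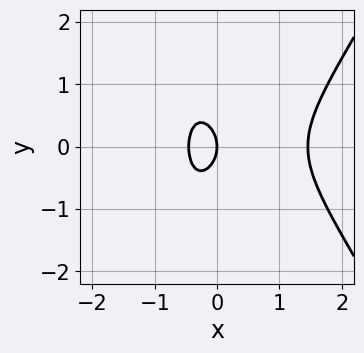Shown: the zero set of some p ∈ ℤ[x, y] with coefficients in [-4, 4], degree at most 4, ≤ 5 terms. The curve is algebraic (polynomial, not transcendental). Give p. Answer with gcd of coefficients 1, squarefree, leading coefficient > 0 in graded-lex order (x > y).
First, degree: no degree-2 curve has this shape, so deg p = 3.
Then, symmetries: the y ↦ −y reflection is a symmetry, so y appears only in even powers.
Next, reading off the gridlines: it meets the y-axis at y = 0 (among the integer gridlines); it crosses the x-axis at the gridline x = 0.
Finally, these observations pin down the coefficients.

3*x^3 - x*y^2 - 3*x^2 - 2*y^2 - 2*x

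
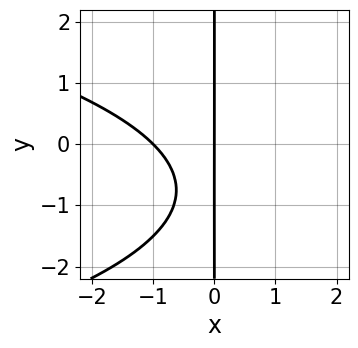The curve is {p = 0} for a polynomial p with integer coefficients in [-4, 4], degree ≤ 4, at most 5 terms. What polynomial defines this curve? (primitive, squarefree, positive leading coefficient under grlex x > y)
2*x*y^2 + 3*x^2 + 3*x*y + 3*x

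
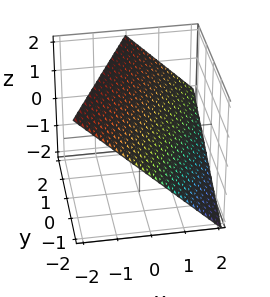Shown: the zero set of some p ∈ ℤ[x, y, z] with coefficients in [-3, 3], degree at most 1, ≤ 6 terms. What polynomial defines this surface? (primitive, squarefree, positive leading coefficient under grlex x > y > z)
1. deg p = 1.
2. Reading off the gridlines: it meets the y-axis at y = -2 (among the integer gridlines); it meets the x-axis at x = 1 (among the integer gridlines); one z-axis crossing is at z = 1.
3. These observations pin down the coefficients.

2*x - y + 2*z - 2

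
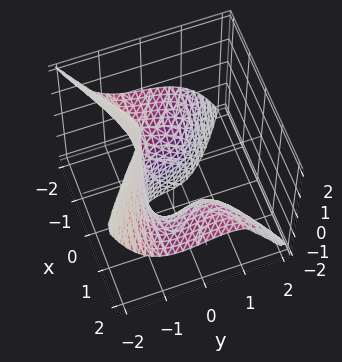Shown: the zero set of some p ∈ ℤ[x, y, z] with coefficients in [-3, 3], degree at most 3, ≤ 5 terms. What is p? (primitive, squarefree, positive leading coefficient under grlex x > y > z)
First, deg p = 3. No degree-2 surface has this shape.
Next, checking where it meets the axes: no z-intercept at any integer in the box; no x-intercept at any integer in the box.
Finally, together with the visible shape, these determine p as stated.

2*x^2*z + 2*y^3 - x*y + 1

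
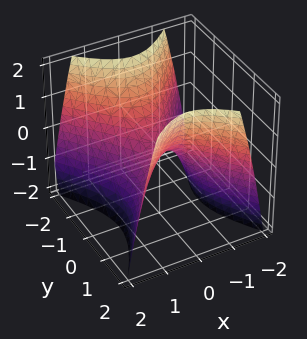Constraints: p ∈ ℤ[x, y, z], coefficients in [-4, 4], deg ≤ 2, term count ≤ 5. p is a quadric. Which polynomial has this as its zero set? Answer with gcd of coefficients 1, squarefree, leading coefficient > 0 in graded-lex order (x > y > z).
First, degree: a hyperbolic paraboloid; a quadric, so deg p = 2.
Then, symmetries: the y ↦ −y reflection is a symmetry, so y appears only in even powers; the x ↦ −x reflection is a symmetry, so x appears only in even powers.
Then, checking where it meets the axes: it crosses the x-axis at the gridline x = 0; one y-axis crossing is at y = 0; it meets the z-axis at z = 0 (among the integer gridlines).
Finally, the integer polynomial consistent with all of this is the stated p.

3*x^2 - 2*y^2 + 2*z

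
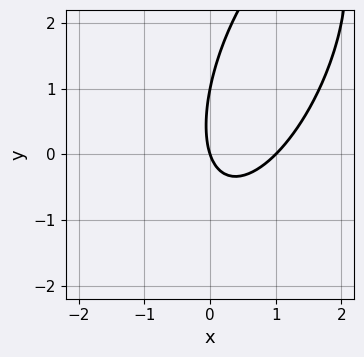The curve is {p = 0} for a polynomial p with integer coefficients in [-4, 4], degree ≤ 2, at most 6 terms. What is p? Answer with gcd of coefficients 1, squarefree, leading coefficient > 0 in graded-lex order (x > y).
3*x^2 - 2*x*y + y^2 - 3*x - y

(a) deg p = 2. The shape is more complex than any degree-1 curve.
(b) From the visible intercepts: the y-axis gridline crossings are at y ∈ {0, 1}; among the integer gridlines, it crosses the x-axis at x ∈ {0, 1}.
(c) Putting this together gives p.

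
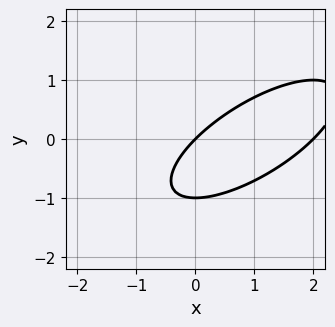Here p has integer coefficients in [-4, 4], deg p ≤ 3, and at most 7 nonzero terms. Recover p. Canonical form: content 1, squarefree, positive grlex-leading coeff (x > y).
x^2 - 2*x*y + 2*y^2 - 2*x + 2*y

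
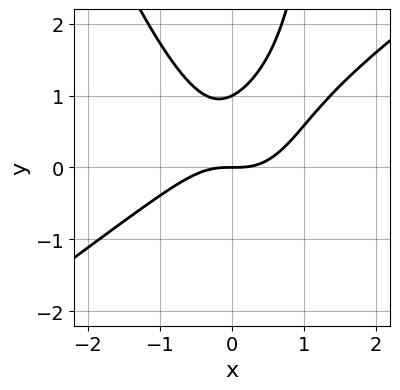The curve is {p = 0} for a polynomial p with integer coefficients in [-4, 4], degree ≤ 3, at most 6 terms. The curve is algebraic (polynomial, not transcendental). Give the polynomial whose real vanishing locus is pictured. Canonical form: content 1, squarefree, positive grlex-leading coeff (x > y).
Degree: a generic line meets the curve in up to 3 points, so deg p = 3.
Against the integer gridlines: the y-axis gridline crossings are at y ∈ {0, 1}; it crosses the x-axis at the gridline x = 0.
Fitting integer coefficients to these (and the overall shape) gives p.

2*x^3 - 2*x^2*y - x*y^2 + 2*y^2 - 2*y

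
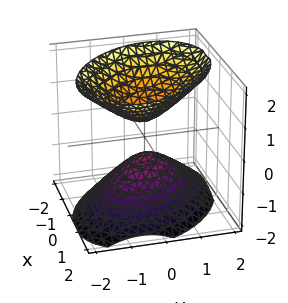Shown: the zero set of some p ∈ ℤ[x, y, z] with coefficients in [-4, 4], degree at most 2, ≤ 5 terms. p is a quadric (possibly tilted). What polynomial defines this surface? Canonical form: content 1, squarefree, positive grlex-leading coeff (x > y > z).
3*x^2 + 2*x*y + 3*y^2 - 3*z^2 + 1

(a) There are 2 components. Treating them together as one polynomial.
(b) Degree: no degree-1 surface has this shape, so deg p = 2.
(c) From the visible intercepts: the surface avoids every integer x-axis point in the box; no y-intercept at any integer in the box.
(d) Fitting integer coefficients to these (and the overall shape) gives p.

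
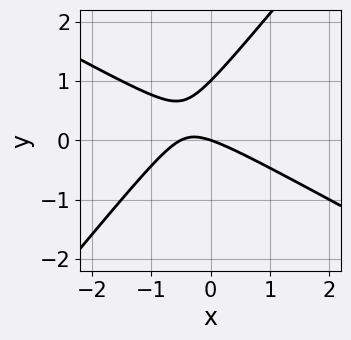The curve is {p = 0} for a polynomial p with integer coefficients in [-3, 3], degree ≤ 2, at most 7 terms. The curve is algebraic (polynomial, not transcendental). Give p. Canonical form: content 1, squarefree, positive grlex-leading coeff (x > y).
2*x^2 + 2*x*y - 3*y^2 + x + 3*y

1. deg p = 2. A generic line meets the curve in up to 2 points.
2. Against the integer gridlines: it meets the x-axis at x = 0 (among the integer gridlines); the y-axis gridline crossings are at y ∈ {0, 1}.
3. These observations pin down the coefficients.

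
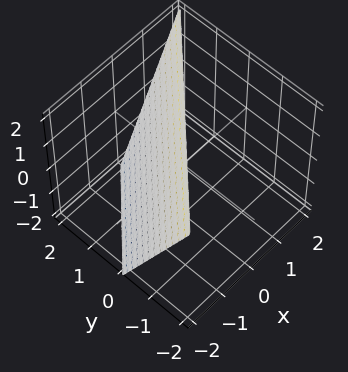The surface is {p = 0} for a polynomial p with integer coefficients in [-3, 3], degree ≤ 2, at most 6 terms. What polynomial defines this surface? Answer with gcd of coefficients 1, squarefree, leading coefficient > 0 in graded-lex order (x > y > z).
2*x - 2*y - z + 2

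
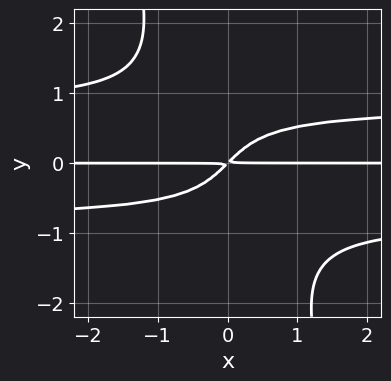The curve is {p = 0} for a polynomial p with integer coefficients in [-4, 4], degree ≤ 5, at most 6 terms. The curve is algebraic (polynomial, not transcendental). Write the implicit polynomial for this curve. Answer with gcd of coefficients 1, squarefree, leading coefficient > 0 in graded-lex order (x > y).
1. Degree: the shape is more complex than any degree-3 curve, so deg p = 4.
2. From the visible intercepts: every point of the x-axis in the box is on the curve.
3. Together with the visible shape, these determine p as stated.

3*x*y^3 + y^4 - 2*x*y + 2*y^2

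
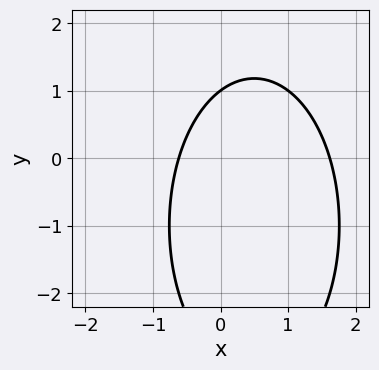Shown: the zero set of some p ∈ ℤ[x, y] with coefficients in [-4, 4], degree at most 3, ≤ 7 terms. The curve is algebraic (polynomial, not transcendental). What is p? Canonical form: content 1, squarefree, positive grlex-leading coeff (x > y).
(a) The degree is 2 — no degree-1 curve has this shape.
(b) Against the integer gridlines: one y-axis crossing is at y = 1.
(c) The integer polynomial consistent with all of this is the stated p.

3*x^2 + y^2 - 3*x + 2*y - 3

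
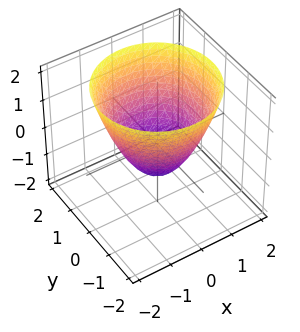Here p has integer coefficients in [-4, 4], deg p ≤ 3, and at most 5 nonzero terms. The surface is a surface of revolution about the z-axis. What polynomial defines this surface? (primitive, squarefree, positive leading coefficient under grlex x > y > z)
Degree: a generic line meets the surface in up to 2 points, so deg p = 2.
Symmetries: rotational symmetry about the z-axis ⇒ p depends on x, y only through x² + y².
Observable constraints: the y-axis gridline crossings are at y ∈ {-1, 1}; a circular section at z = 2 has radius between 1 and 2; it meets the z-axis at z = -1 (among the integer gridlines).
Together with the visible shape, these determine p as stated. Check: (-1, 0, 0) on the x-axis lies on the surface, and p(-1, 0, 0) = 0. ✓

x^2 + y^2 - z - 1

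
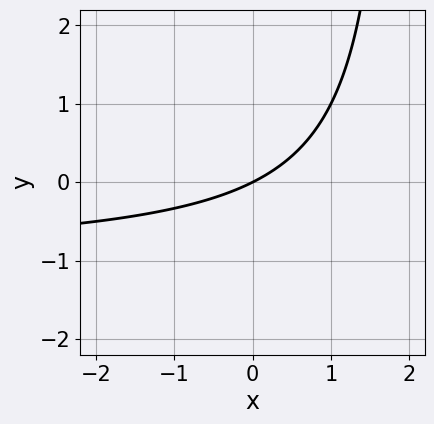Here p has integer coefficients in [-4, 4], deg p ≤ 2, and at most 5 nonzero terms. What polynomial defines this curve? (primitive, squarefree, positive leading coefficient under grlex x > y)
x*y + x - 2*y

(a) deg p = 2.
(b) From the axis intercepts and sections: one y-axis crossing is at y = 0; one x-axis crossing is at x = 0.
(c) Fitting integer coefficients to these (and the overall shape) gives p.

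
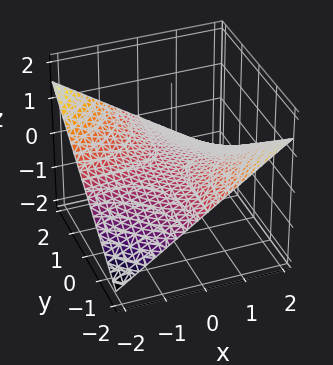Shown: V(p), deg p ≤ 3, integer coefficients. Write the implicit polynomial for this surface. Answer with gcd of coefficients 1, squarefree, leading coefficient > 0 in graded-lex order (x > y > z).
x*y + 3*z

(a) deg p = 2.
(b) Reading off the gridlines: the visible y-axis segment lies entirely on the surface; it crosses the z-axis at the gridline z = 0.
(c) These observations pin down the coefficients.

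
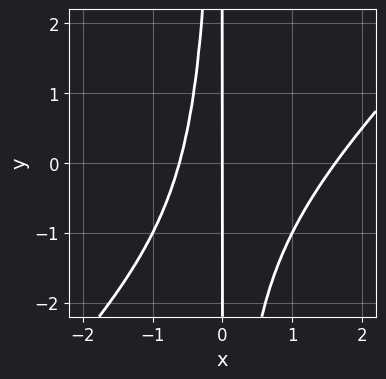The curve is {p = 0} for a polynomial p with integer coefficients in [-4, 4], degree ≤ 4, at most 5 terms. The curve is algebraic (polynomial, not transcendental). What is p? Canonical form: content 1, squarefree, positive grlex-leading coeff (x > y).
x^3 - x^2*y - x^2 - x

deg p = 3. A generic line meets the curve in up to 3 points.
Observable constraints: it crosses the x-axis at the gridline x = 0; every point of the y-axis in the box is on the curve.
Matching integer coefficients to the picture gives p.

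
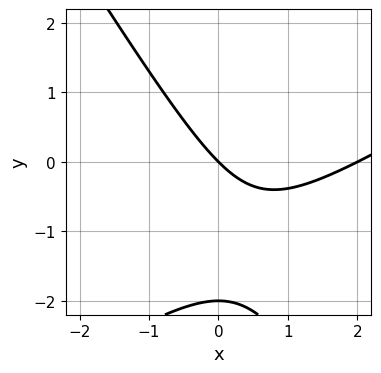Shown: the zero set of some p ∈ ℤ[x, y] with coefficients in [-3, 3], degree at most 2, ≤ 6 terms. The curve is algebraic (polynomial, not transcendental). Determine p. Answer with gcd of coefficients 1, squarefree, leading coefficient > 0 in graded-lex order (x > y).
(a) Degree: a generic line meets the curve in up to 2 points, so deg p = 2.
(b) From the axis intercepts and sections: the y-axis gridline crossings are at y ∈ {-2, 0}; among the integer gridlines, it crosses the x-axis at x ∈ {0, 2}.
(c) Matching integer coefficients to the picture gives p.

x^2 - x*y - y^2 - 2*x - 2*y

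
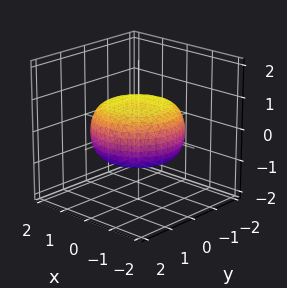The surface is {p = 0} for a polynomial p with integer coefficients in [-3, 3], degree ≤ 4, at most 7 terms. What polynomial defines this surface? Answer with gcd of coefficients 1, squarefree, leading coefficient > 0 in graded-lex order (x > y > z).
x^4 + 2*x^2*y^2 + y^4 - x^2 - y^2 + 3*z^2 - 2

(a) deg p = 4.
(b) Symmetries: rotational symmetry about the z-axis ⇒ p depends on x, y only through x² + y².
(c) Reading off the gridlines: a circular section at z = 0 has radius between 1 and 2.
(d) Solving for integer coefficients yields p as stated.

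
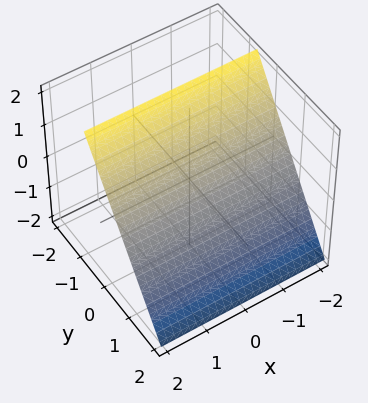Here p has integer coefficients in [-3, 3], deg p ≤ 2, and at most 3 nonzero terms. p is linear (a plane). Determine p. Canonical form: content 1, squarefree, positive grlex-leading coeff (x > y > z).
3*y + 2*z - 2

(a) Degree: the surface is flat (a plane), so deg p = 1.
(b) Reading off the gridlines: one z-axis crossing is at z = 1; it misses every integer gridline on the x-axis.
(c) Putting this together gives p.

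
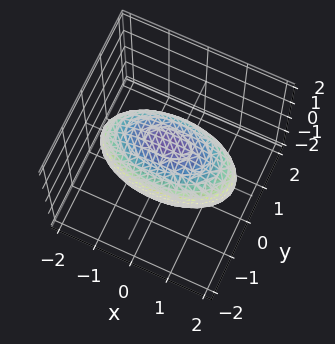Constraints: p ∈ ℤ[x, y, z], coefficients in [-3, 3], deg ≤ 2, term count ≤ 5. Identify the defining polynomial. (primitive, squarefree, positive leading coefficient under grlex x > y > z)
x^2 + 3*y^2 + 2*z^2 - 3

(a) The degree is 2 — bounded and convex; a quadric.
(b) Symmetries: the y ↦ −y reflection is a symmetry, so y appears only in even powers; the x ↦ −x reflection is a symmetry, so x appears only in even powers; the z ↦ −z reflection is a symmetry, so z appears only in even powers.
(c) Against the integer gridlines: among the integer gridlines, it crosses the y-axis at y ∈ {-1, 1}.
(d) Together with the visible shape, these determine p as stated.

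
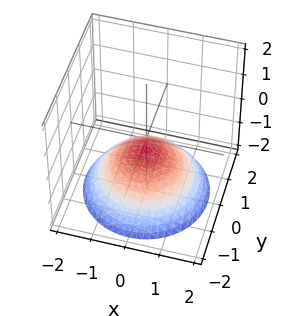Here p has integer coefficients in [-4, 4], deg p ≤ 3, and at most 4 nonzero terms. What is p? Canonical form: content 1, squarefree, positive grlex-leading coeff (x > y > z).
1. The degree is 2 — no degree-1 surface has this shape.
2. Symmetries: the surface is invariant under rotation about z: p = q(x² + y², z).
3. Reading off the gridlines: a circular section at z = -1 has radius exactly 1; the surface avoids every integer y-axis point in the box.
4. Fitting integer coefficients to these (and the overall shape) gives p.

x^2 + y^2 + 2*z + 1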